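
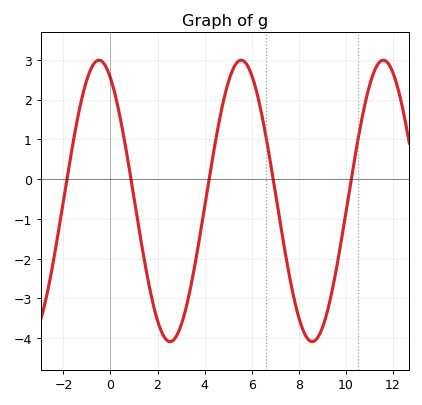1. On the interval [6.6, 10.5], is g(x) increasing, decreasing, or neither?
neither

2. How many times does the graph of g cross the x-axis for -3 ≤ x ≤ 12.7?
5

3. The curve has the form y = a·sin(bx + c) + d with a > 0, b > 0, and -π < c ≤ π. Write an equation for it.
y = 3.54sin(1x + 2.1) - 0.55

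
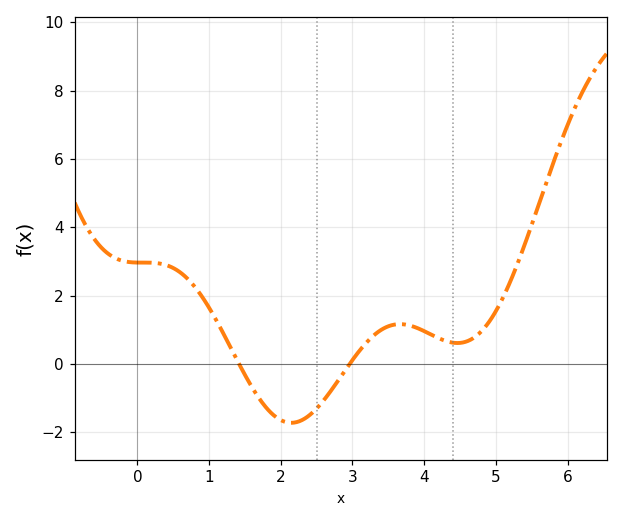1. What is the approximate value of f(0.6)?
2.68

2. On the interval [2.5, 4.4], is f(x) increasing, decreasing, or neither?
neither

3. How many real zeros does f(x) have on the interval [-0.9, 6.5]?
2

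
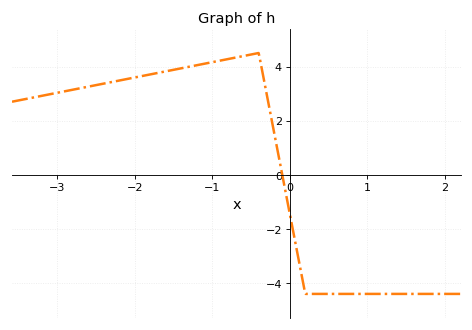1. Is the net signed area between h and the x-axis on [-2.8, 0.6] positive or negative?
positive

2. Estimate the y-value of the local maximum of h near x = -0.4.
4.5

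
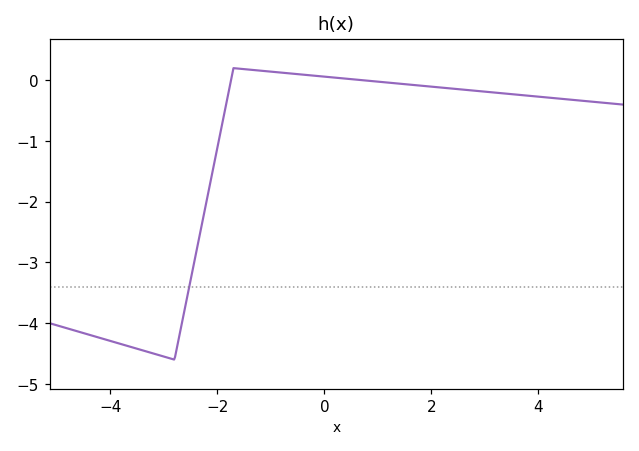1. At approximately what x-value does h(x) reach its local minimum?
-2.8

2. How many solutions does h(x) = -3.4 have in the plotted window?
1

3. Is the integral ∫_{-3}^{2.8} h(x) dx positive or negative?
negative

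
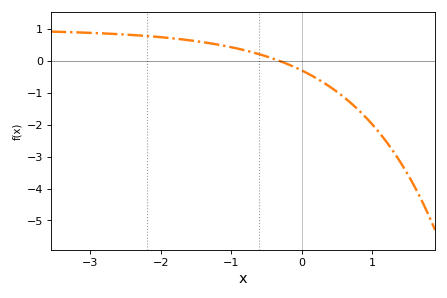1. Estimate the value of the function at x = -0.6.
0.217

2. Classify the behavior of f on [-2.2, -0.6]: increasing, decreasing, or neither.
decreasing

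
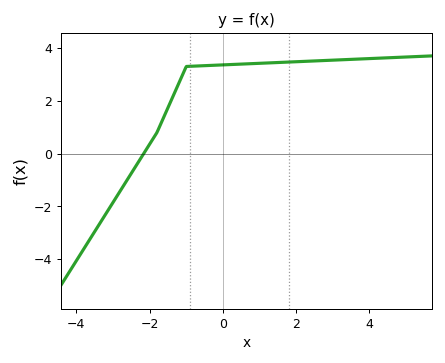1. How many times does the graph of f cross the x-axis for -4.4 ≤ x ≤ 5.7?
1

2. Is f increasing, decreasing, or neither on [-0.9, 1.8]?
increasing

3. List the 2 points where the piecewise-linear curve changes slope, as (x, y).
(-1.8, 0.8); (-1, 3.3)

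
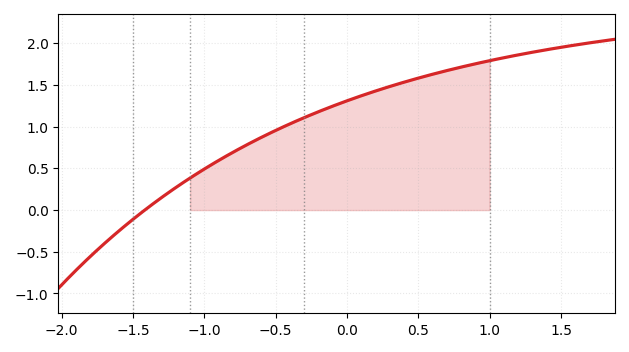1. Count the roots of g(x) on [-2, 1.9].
1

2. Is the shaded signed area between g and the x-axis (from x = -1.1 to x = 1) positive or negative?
positive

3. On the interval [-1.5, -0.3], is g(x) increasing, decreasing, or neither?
increasing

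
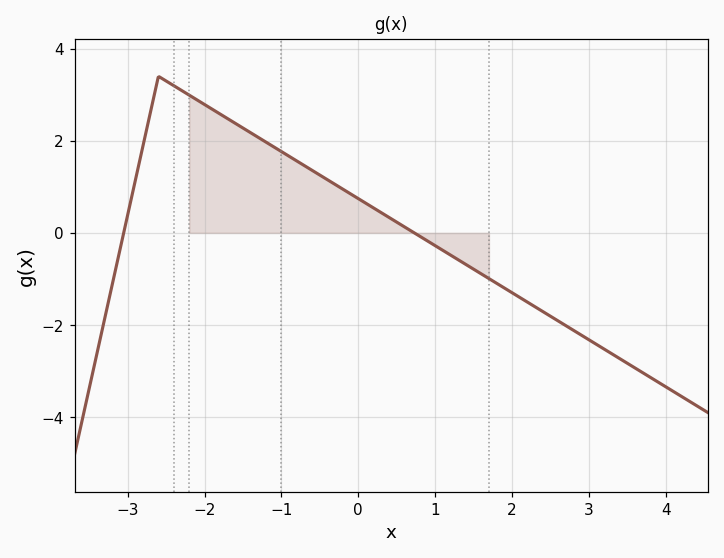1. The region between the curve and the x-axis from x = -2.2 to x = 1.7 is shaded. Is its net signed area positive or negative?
positive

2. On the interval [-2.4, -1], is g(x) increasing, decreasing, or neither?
decreasing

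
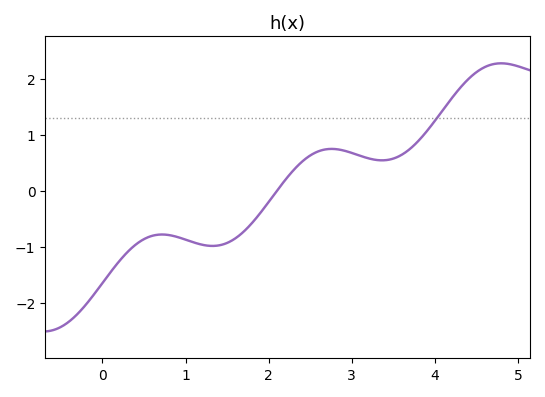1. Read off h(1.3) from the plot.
-0.986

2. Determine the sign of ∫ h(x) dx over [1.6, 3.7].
positive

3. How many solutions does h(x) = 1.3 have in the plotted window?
1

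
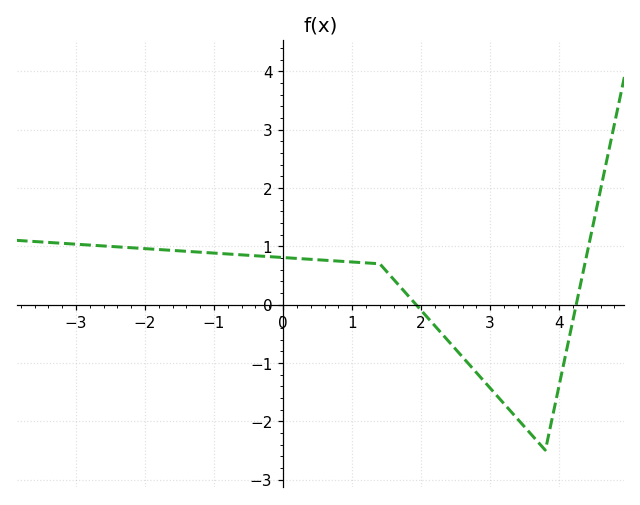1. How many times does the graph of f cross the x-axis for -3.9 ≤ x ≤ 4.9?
2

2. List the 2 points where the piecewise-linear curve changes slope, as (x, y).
(1.4, 0.7); (3.8, -2.5)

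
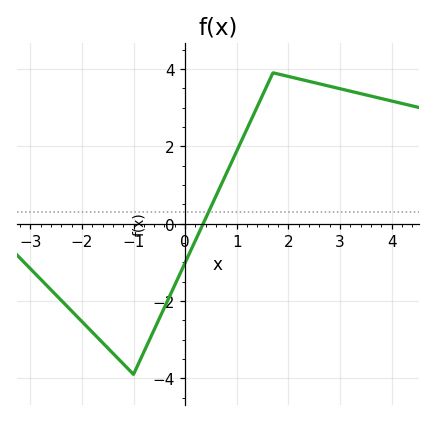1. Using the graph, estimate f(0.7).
1.01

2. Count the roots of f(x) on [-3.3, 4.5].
1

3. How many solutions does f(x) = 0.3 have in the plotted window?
1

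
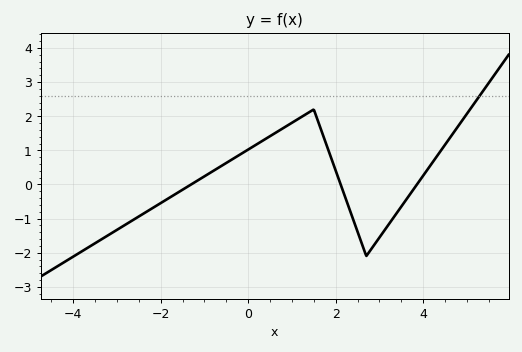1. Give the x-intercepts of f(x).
-1.4, 2.2, 3.8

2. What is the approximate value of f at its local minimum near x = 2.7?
-2.1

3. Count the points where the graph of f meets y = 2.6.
1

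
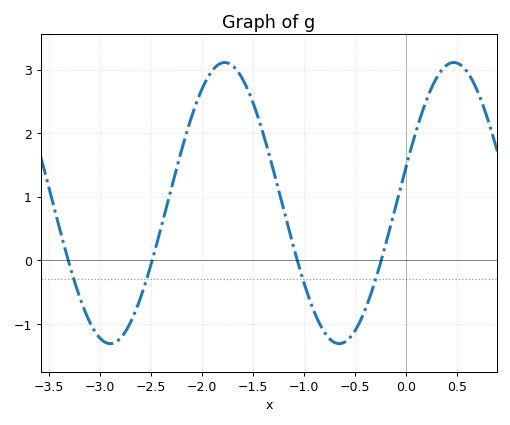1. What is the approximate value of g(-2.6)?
-0.569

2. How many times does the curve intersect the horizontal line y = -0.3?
4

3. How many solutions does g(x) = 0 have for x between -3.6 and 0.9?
4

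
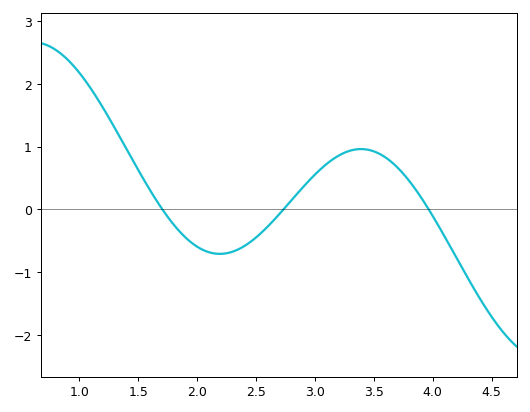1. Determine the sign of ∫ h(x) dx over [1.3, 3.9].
positive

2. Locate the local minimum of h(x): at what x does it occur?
2.19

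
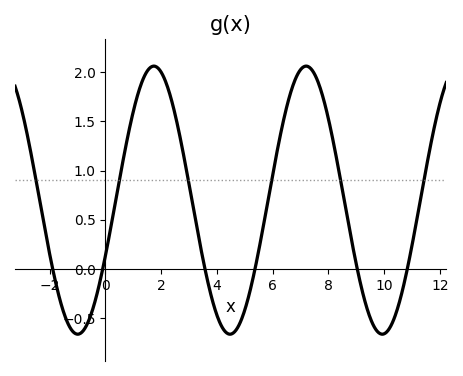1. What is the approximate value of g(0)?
0.132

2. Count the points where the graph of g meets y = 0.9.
6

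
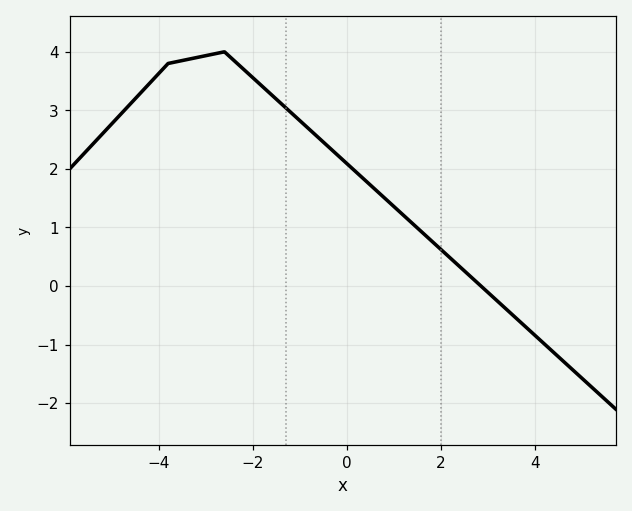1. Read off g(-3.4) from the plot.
3.87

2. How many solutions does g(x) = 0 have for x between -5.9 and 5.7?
1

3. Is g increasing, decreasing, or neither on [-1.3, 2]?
decreasing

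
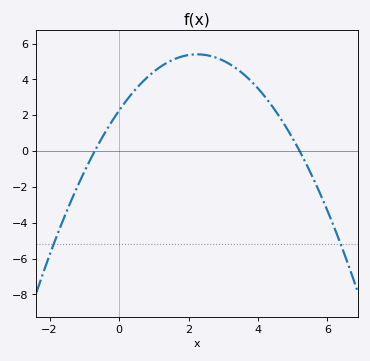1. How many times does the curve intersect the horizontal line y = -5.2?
2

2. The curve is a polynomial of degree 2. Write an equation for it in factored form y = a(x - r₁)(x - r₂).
y = -0.62(x + 0.7)(x - 5.2)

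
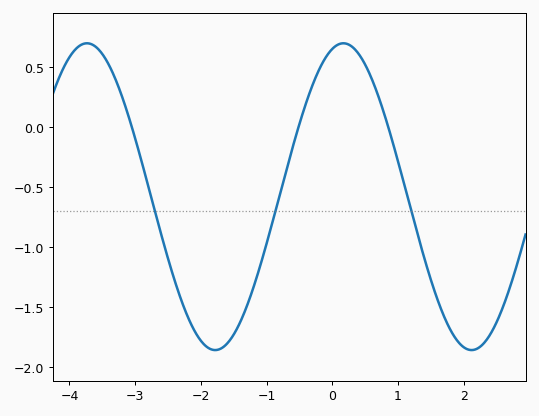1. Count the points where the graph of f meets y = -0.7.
3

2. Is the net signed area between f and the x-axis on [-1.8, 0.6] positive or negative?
negative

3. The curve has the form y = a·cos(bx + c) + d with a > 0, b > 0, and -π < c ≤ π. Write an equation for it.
y = 1.28cos(1.6x - 0.27) - 0.58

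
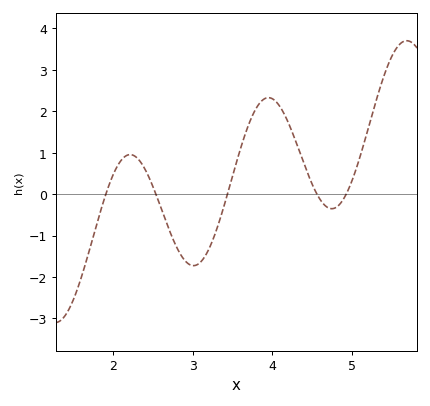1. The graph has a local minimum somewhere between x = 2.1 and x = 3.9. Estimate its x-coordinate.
3.01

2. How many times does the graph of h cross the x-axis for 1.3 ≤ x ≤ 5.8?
5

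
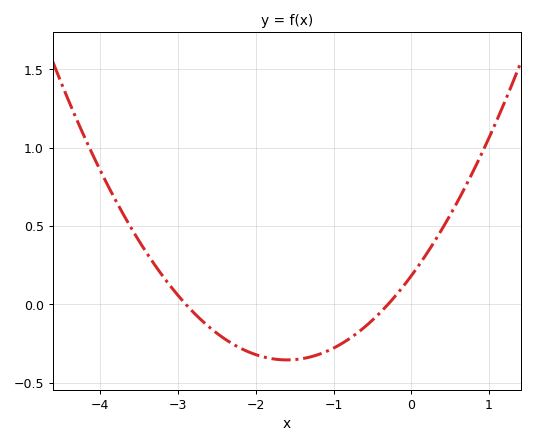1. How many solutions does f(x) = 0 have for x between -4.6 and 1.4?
2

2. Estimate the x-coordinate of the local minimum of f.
-1.6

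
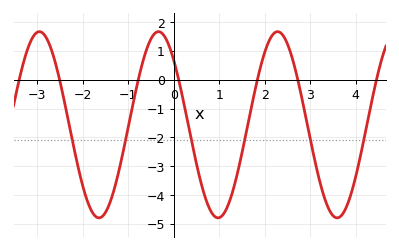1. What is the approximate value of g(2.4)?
1.5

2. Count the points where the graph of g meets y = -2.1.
6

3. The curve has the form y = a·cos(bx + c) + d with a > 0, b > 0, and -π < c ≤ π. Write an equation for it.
y = 3.23cos(2.4x + 0.8) - 1.56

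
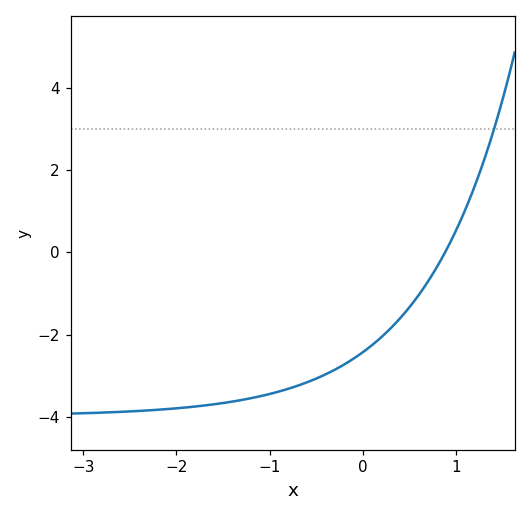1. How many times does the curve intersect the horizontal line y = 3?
1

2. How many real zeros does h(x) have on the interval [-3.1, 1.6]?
1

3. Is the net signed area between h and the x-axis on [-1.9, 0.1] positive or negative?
negative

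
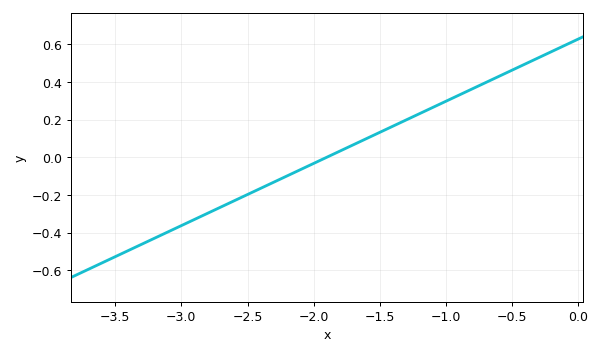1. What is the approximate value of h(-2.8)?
-0.3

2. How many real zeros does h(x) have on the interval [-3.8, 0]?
1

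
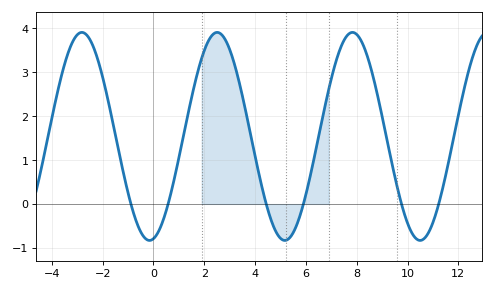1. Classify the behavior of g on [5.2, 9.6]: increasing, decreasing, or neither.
neither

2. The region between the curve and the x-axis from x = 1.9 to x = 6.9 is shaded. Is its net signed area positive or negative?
positive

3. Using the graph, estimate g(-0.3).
-0.8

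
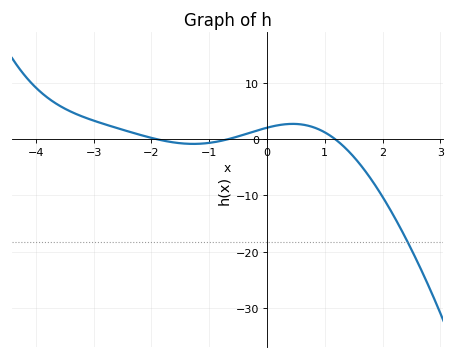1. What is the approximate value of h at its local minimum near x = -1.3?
-1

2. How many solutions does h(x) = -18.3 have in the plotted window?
1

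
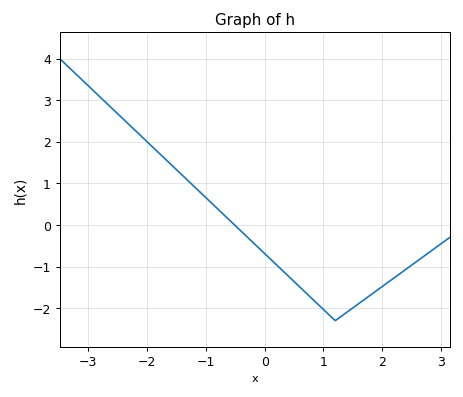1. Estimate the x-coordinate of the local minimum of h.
1.2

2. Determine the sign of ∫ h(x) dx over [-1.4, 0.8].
negative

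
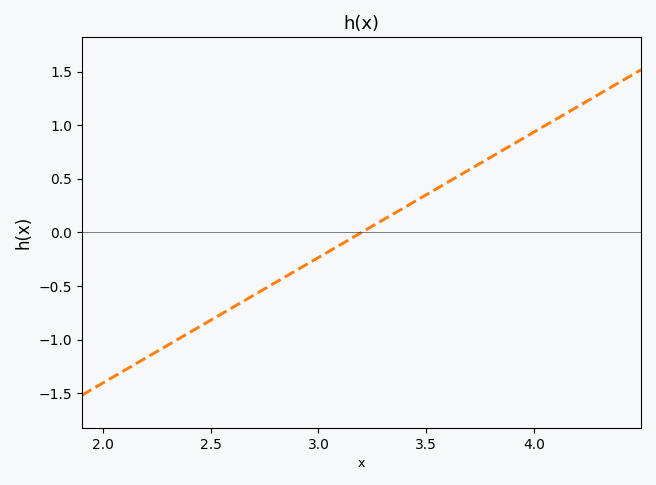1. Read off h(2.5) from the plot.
-0.819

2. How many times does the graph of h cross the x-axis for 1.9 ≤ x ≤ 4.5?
1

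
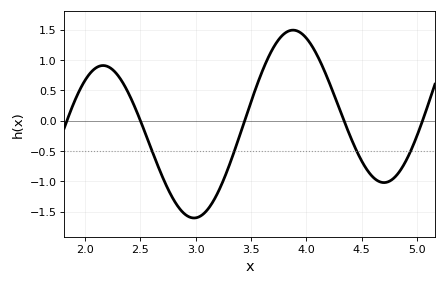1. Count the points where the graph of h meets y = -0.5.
4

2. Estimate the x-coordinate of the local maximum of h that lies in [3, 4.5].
3.88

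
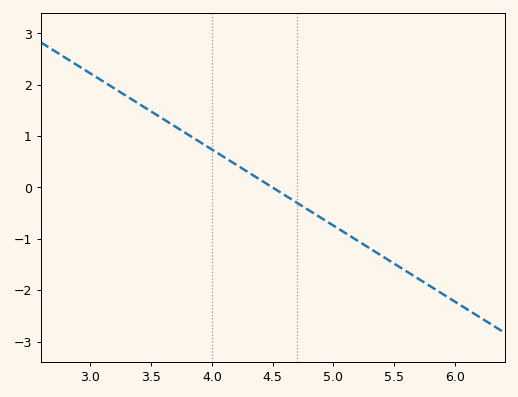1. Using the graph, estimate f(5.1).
-0.9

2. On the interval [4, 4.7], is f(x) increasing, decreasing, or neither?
decreasing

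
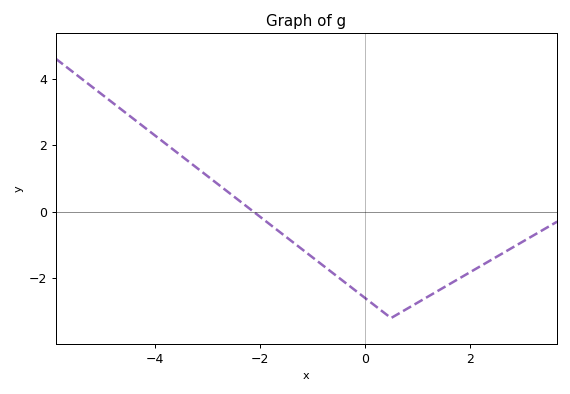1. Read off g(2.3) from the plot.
-1.6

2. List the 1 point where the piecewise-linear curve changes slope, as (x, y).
(0.5, -3.2)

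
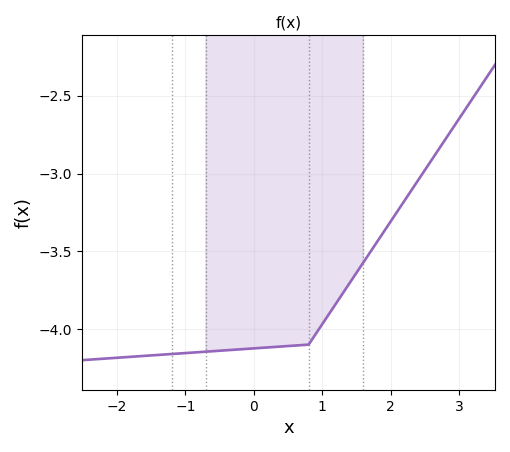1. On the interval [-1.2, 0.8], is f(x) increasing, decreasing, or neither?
increasing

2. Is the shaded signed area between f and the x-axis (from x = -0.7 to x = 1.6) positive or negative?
negative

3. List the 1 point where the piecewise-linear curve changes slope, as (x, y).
(0.8, -4.1)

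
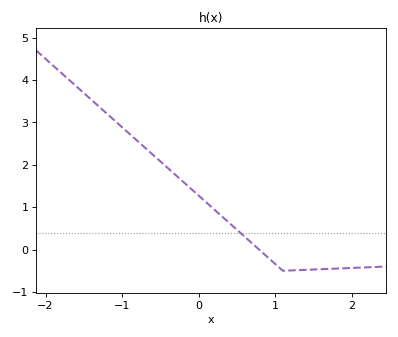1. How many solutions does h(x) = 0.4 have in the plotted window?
1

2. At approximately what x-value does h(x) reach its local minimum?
1.1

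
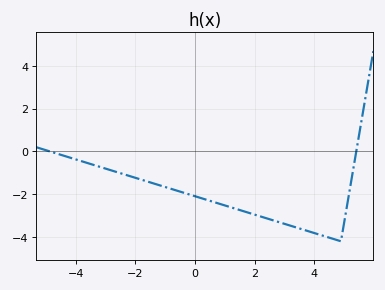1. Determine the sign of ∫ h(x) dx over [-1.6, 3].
negative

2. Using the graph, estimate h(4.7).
-4.11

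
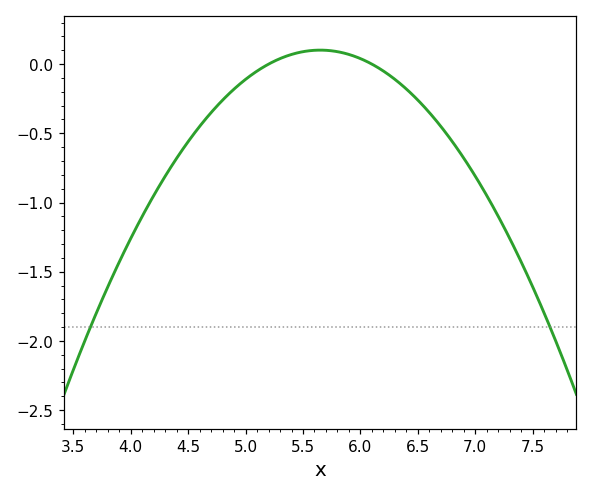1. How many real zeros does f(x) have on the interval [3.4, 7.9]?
2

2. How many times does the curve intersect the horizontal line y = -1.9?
2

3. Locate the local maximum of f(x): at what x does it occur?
5.6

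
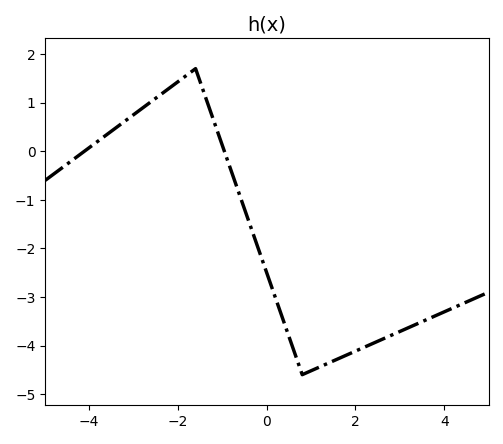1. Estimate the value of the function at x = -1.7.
1.6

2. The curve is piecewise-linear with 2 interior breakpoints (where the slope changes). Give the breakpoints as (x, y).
(-1.6, 1.7); (0.8, -4.6)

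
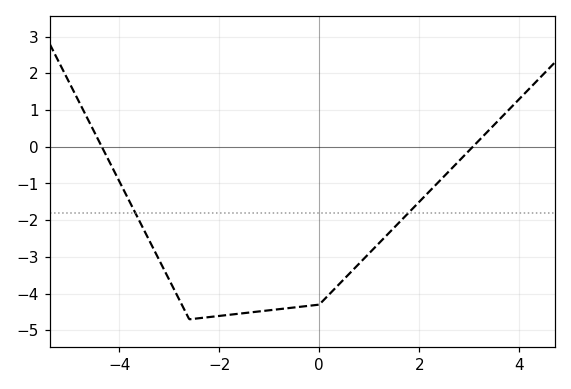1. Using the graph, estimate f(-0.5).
-4.4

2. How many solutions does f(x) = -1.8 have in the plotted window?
2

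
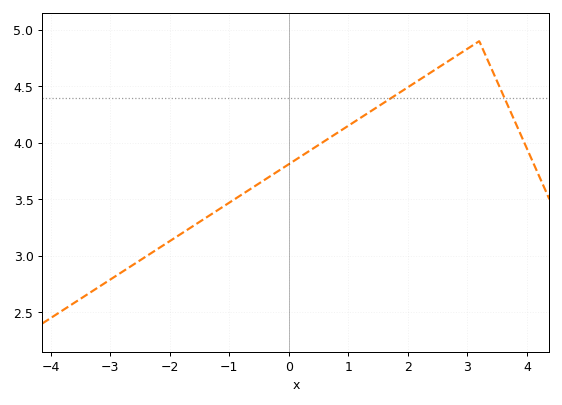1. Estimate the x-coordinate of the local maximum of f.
3.2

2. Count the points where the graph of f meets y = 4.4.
2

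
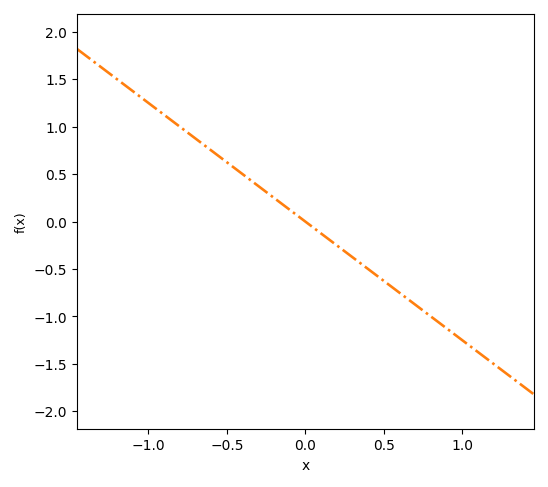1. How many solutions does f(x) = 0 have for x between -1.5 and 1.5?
1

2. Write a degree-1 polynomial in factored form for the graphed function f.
y = -1.25(x - 0)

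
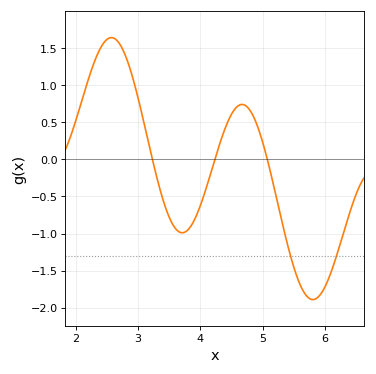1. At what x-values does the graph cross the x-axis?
3.23, 4.23, 5.07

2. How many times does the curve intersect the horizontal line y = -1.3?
2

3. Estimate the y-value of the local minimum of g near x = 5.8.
-1.89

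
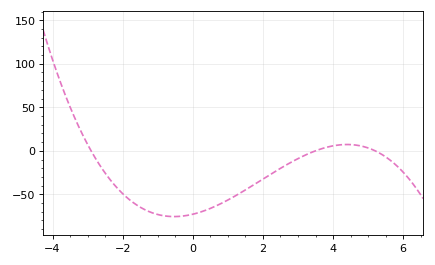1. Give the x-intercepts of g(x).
-2.9, 3.5, 5.2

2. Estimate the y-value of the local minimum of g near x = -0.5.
-75.5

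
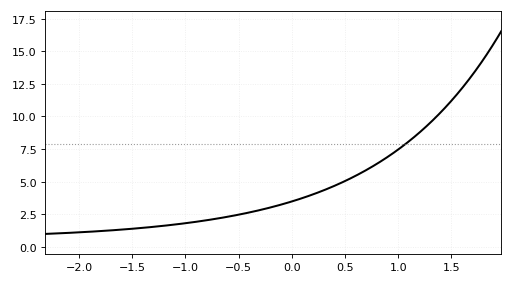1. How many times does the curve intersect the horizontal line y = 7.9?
1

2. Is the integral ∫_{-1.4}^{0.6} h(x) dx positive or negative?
positive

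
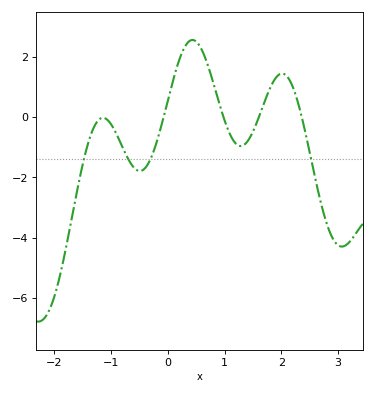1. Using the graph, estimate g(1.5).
-0.4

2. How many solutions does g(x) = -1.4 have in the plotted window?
4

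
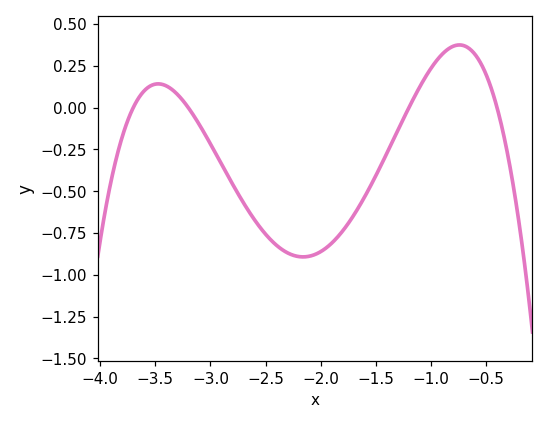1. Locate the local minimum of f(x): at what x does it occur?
-2.16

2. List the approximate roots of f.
-3.7, -3.2, -1.2, -0.4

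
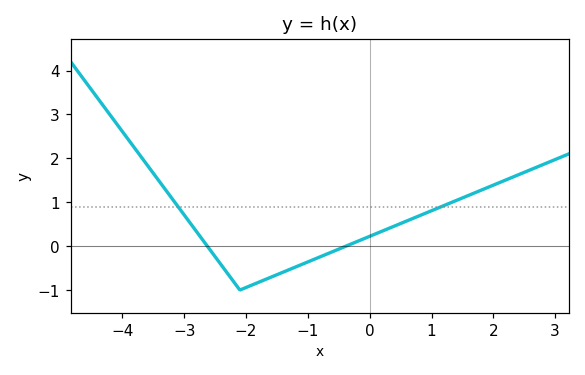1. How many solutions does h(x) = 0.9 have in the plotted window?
2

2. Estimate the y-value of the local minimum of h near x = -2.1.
-0.999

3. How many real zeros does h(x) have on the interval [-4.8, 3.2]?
2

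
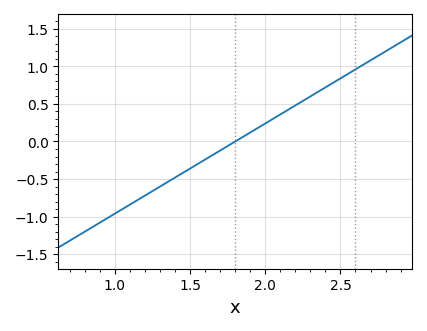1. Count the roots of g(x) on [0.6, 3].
1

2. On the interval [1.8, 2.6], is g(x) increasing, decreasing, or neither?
increasing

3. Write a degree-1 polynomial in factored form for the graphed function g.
y = 1.2(x - 1.8)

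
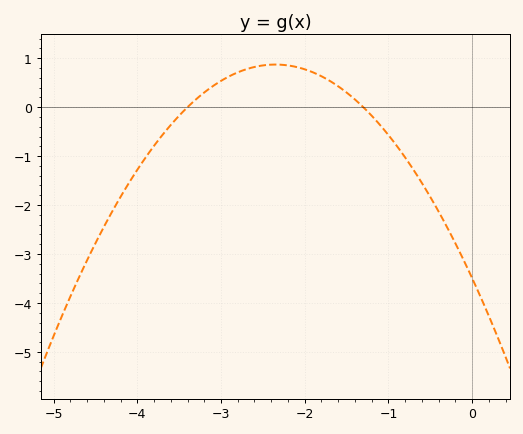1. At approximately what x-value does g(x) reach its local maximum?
-2.35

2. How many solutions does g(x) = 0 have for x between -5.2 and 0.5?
2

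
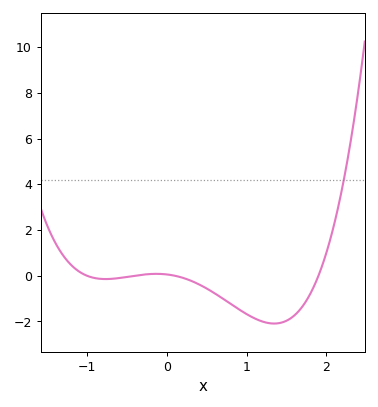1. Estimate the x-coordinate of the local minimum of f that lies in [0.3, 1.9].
1.3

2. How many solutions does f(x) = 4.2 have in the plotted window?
1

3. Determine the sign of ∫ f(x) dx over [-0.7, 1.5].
negative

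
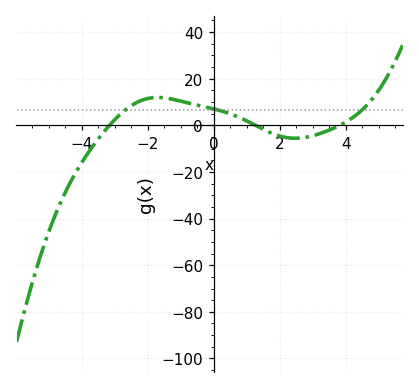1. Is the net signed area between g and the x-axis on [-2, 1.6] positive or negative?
positive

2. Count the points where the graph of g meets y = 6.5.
3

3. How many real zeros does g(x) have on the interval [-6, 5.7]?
3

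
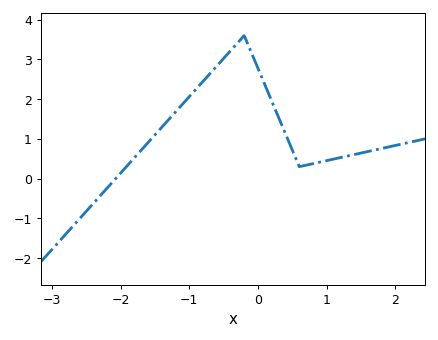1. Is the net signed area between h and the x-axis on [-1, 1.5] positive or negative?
positive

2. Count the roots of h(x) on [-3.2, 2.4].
1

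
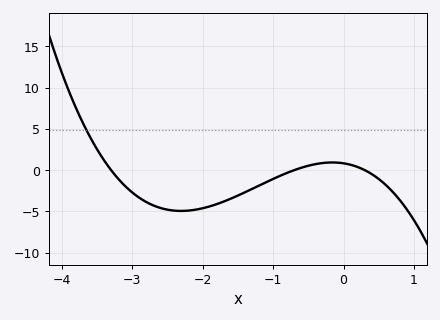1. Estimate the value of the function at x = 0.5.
-1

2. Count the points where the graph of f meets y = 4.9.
1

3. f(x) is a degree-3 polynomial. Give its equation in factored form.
y = -1.19(x + 3.3)(x + 0.7)(x - 0.3)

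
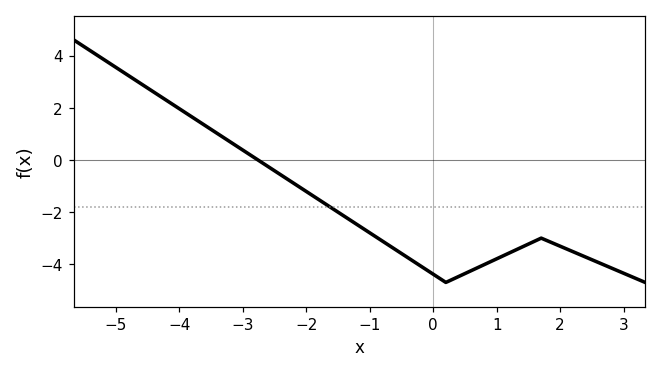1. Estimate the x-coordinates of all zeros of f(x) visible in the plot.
-2.76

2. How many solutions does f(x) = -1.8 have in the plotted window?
1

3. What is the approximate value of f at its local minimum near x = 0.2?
-4.7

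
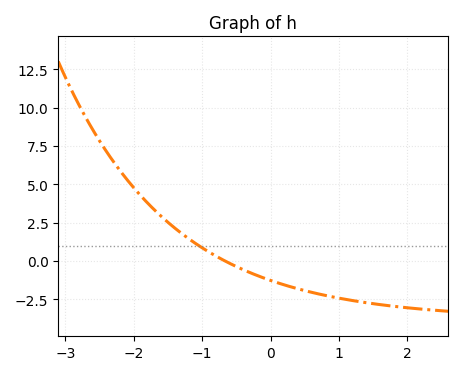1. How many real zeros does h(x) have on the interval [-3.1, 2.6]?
1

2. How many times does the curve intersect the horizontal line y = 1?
1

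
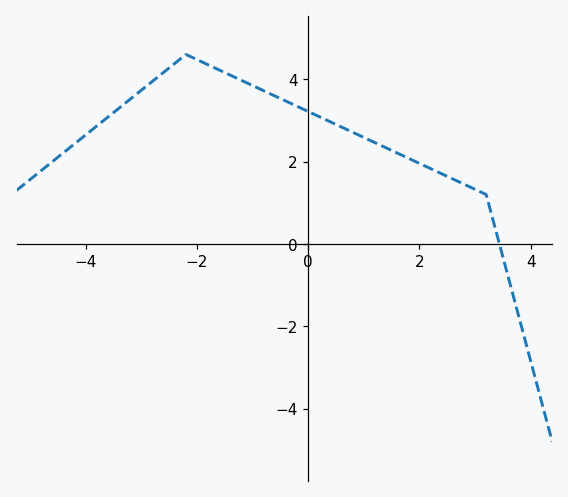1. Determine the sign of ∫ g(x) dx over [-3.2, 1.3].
positive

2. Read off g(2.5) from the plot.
1.64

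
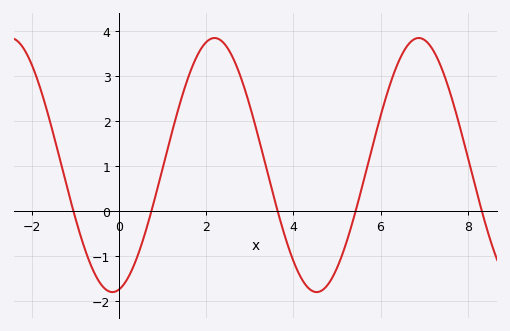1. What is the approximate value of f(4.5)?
-1.8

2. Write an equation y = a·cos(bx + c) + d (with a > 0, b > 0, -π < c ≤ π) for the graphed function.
y = 2.82cos(1.34x - 2.93) + 1.02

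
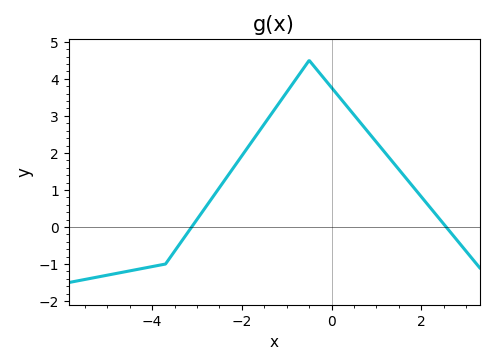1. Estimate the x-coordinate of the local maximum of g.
-0.6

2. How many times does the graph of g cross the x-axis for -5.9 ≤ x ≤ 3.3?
2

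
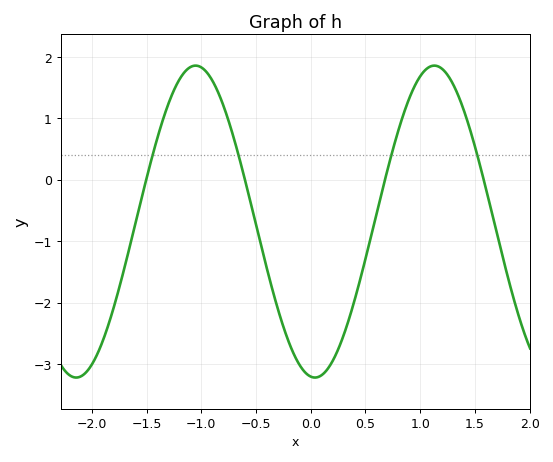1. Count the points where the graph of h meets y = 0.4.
4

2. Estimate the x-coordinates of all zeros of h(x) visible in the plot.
-1.5, -0.601, 0.678, 1.58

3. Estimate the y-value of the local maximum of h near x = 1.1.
1.86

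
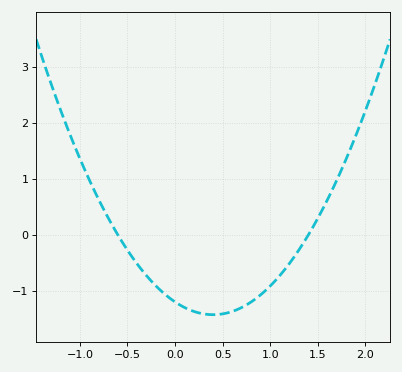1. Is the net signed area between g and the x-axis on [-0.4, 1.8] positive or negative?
negative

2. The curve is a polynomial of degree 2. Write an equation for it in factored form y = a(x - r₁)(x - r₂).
y = 1.42(x + 0.6)(x - 1.4)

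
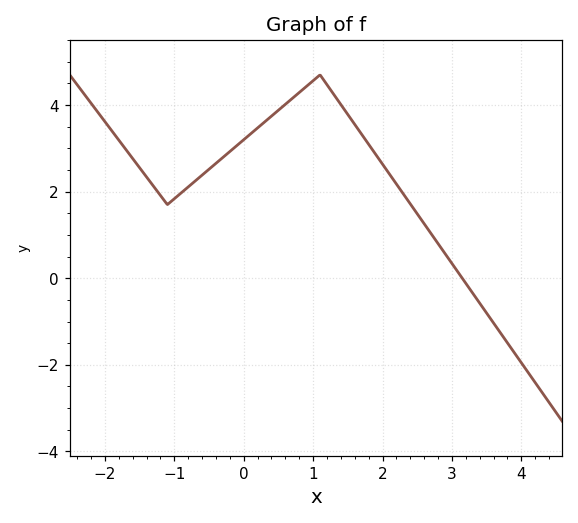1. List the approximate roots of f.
3.1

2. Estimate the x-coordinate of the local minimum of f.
-1.1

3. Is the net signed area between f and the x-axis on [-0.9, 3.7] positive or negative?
positive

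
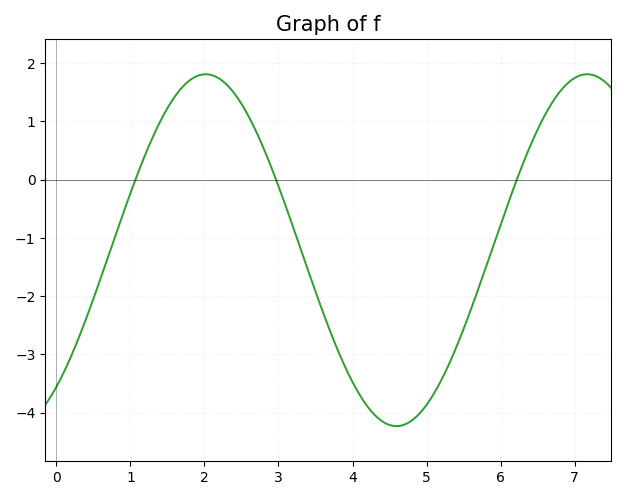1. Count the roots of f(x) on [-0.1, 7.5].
3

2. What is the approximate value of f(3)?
-0.111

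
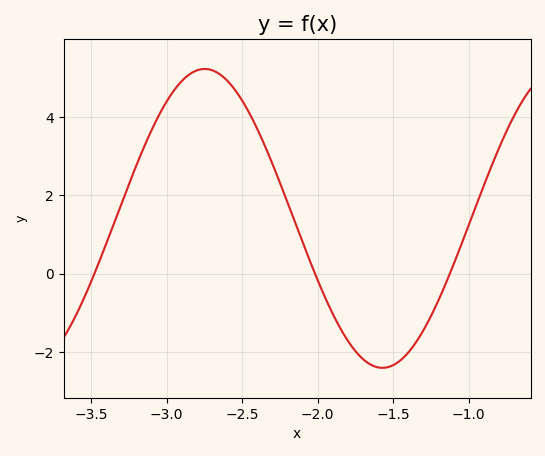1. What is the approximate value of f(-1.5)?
-2.34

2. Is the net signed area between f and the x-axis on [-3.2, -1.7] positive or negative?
positive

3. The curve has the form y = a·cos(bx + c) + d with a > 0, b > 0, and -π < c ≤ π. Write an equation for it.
y = 3.82cos(2.67x + 1.05) + 1.41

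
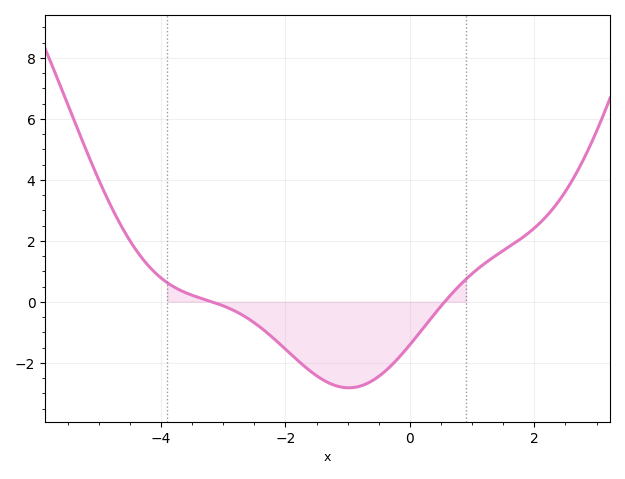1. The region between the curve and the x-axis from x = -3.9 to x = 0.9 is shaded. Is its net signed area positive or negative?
negative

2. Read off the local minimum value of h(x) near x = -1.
-2.8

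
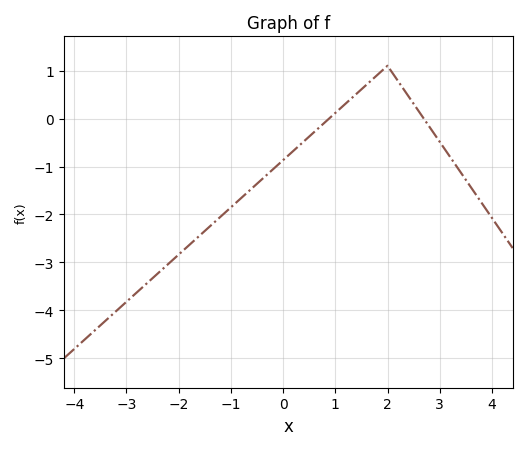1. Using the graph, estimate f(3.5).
-1.28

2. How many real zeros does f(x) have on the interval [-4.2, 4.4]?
2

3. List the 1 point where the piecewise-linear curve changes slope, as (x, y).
(2, 1.1)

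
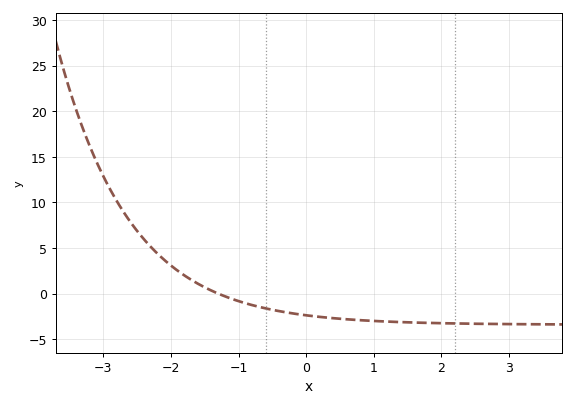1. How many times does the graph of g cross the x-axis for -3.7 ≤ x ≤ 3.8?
1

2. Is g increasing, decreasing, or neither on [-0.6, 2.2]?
decreasing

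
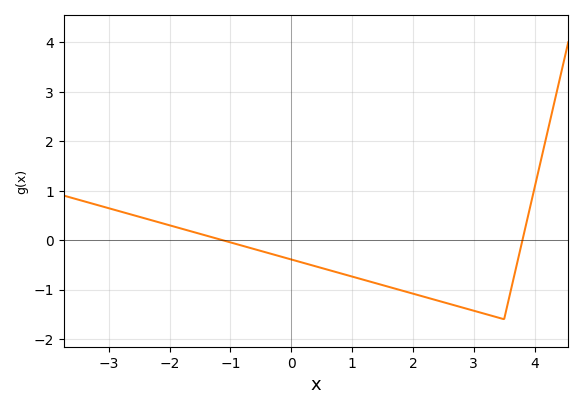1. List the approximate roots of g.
-1.2, 3.8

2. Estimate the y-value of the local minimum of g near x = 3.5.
-1.6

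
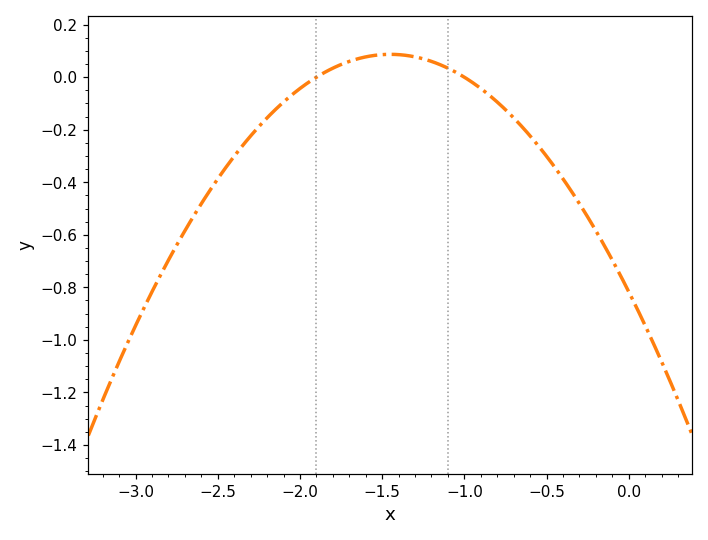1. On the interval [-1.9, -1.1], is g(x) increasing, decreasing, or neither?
neither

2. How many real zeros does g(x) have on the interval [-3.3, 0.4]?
2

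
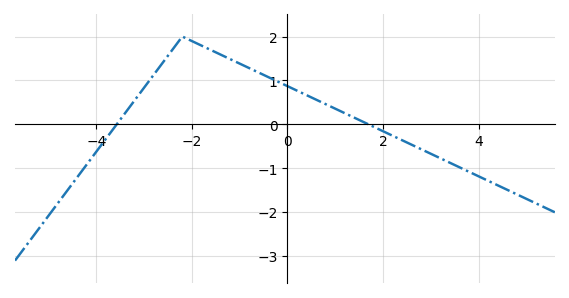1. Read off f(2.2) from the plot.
-0.3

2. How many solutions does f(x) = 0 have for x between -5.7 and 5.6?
2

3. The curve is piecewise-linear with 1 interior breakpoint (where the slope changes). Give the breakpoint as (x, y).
(-2.2, 2)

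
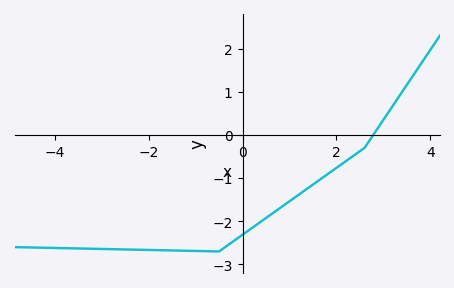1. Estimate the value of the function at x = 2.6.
-0.3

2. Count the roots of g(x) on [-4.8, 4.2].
1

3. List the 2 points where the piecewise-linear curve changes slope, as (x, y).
(-0.5, -2.7); (2.6, -0.3)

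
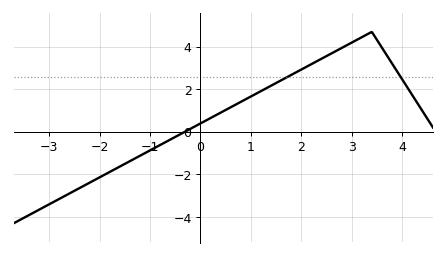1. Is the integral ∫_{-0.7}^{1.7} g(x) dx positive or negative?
positive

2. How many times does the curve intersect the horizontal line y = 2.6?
2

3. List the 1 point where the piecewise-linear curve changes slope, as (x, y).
(3.4, 4.7)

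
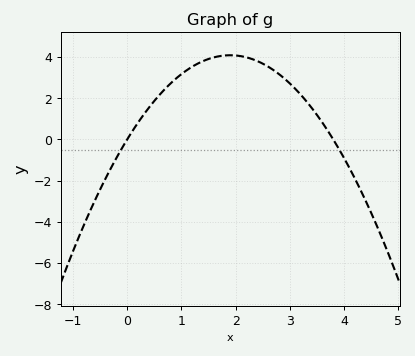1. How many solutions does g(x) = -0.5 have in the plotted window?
2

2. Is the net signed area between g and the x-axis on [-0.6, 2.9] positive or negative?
positive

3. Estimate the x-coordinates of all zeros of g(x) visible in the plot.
0, 3.8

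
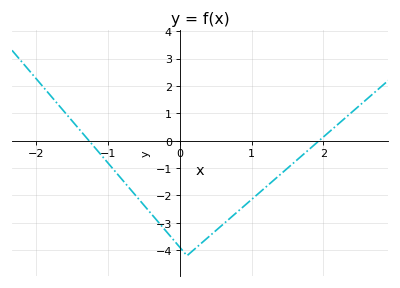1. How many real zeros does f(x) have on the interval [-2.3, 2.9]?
2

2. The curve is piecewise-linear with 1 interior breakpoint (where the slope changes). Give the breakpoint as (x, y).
(0.1, -4.2)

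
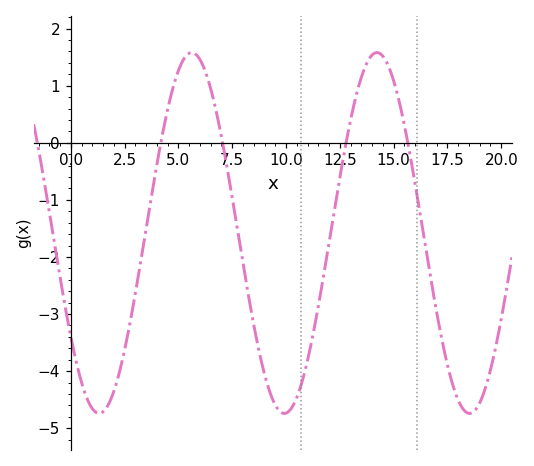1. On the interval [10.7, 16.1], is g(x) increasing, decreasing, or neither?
neither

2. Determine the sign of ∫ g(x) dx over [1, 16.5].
negative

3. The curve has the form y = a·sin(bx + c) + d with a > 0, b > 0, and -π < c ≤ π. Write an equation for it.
y = 3.16sin(0.73x - 2.5) - 1.58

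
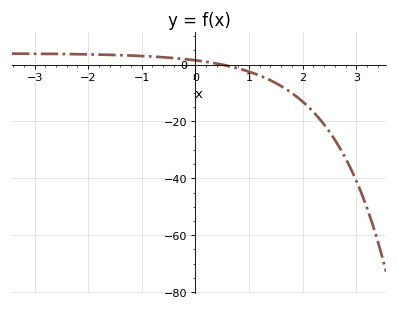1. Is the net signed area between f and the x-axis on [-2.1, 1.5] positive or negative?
positive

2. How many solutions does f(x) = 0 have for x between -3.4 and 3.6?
1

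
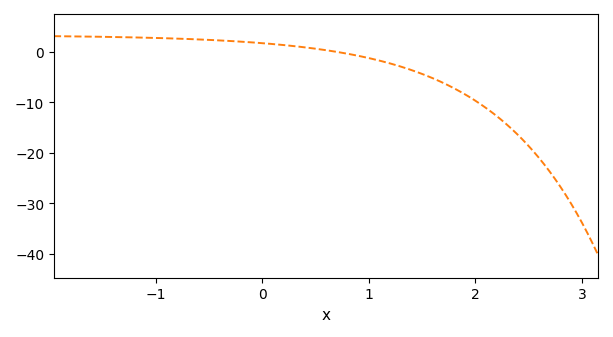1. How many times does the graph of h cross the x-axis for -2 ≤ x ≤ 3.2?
1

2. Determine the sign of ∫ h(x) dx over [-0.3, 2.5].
negative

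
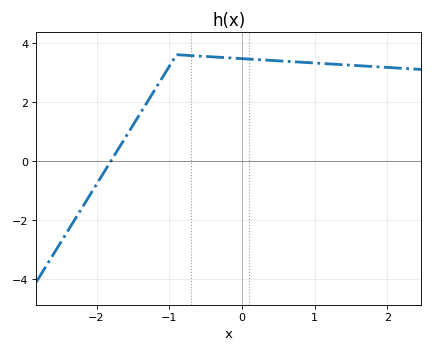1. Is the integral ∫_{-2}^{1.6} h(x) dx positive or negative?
positive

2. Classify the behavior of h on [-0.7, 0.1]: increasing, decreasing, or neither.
decreasing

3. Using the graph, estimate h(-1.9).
-0.4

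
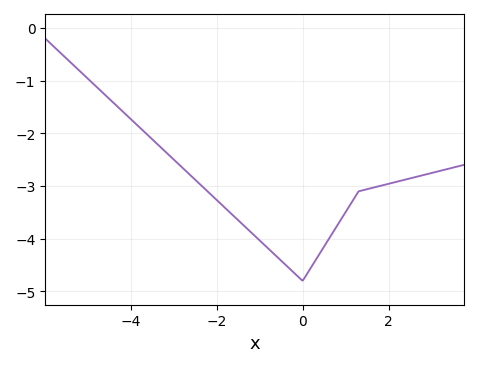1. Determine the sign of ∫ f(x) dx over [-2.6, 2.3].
negative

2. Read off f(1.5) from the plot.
-3.06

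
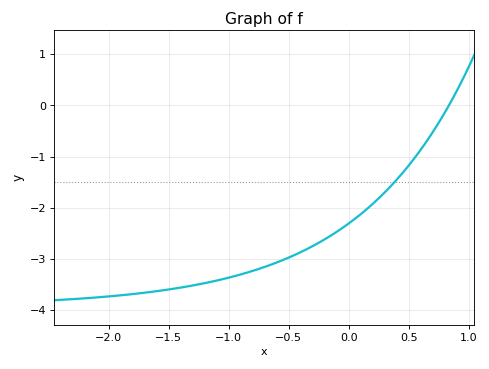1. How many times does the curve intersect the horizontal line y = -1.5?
1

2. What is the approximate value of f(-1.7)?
-3.66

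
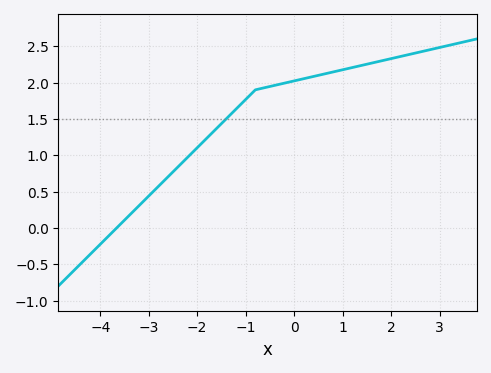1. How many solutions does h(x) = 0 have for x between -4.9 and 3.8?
1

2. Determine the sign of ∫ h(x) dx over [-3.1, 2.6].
positive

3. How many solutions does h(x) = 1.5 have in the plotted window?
1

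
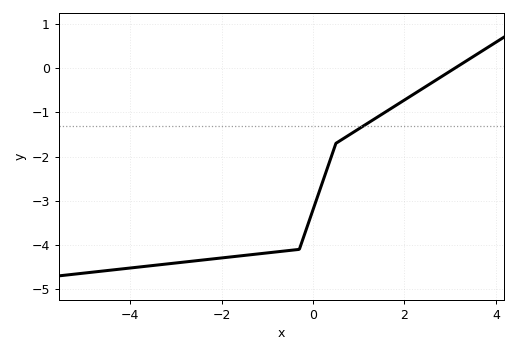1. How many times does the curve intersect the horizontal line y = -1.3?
1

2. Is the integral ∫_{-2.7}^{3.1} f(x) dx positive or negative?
negative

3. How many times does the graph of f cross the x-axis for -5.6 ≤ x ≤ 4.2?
1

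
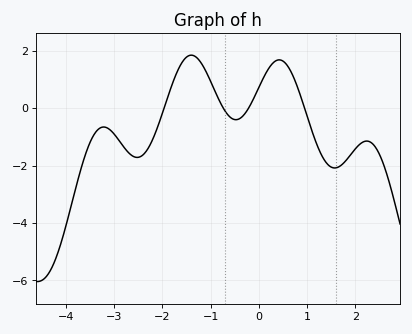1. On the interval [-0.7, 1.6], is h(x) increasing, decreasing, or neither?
neither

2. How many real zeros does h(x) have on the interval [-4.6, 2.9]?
4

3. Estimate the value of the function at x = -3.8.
-2.8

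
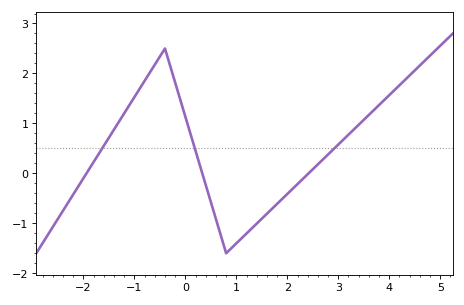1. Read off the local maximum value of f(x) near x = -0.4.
2.5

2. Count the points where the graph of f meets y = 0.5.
3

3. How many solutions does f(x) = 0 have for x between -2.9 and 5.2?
3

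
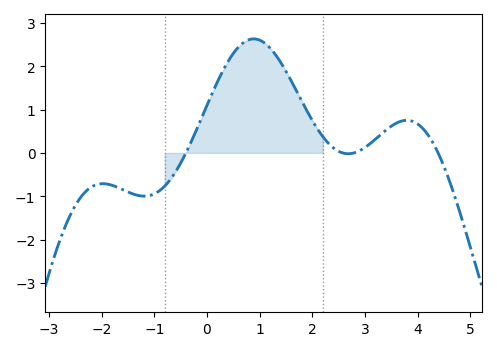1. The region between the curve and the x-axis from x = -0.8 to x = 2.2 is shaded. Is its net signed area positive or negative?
positive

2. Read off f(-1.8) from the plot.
-0.749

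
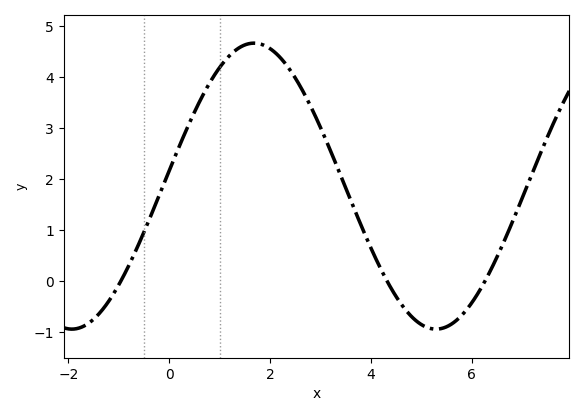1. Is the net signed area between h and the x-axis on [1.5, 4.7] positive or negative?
positive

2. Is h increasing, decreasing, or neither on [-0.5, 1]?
increasing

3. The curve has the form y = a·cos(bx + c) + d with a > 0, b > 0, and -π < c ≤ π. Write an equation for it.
y = 2.81cos(0.87x - 1.46) + 1.86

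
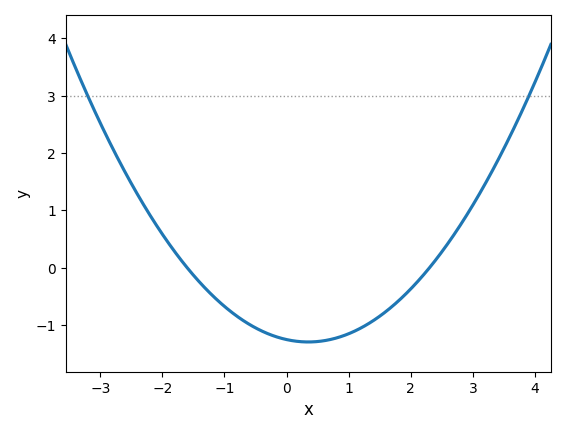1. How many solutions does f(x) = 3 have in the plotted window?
2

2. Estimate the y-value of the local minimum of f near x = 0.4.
-1.3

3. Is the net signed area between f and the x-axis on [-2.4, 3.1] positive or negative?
negative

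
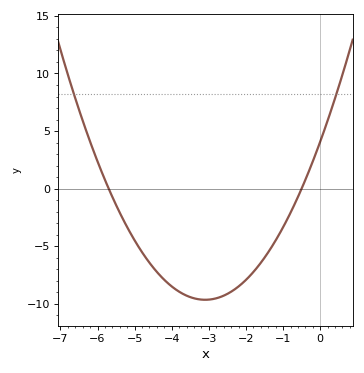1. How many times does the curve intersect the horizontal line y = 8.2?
2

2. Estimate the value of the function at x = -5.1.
-4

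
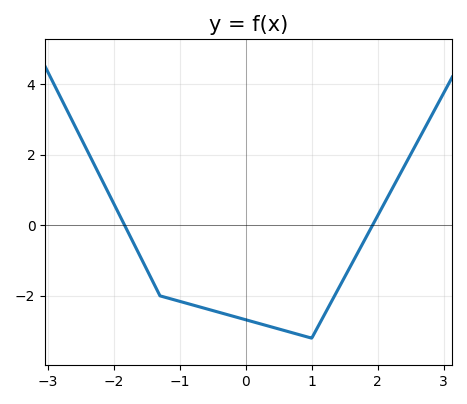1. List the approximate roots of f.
-1.84, 1.92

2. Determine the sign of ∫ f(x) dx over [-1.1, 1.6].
negative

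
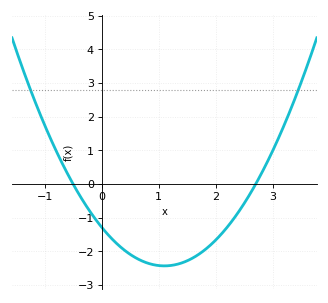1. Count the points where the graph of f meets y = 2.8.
2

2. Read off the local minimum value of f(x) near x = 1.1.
-2.43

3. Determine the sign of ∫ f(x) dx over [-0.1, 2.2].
negative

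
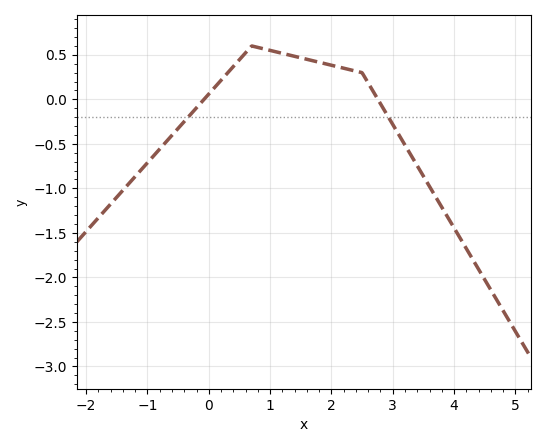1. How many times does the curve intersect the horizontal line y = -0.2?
2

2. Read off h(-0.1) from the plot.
-0.017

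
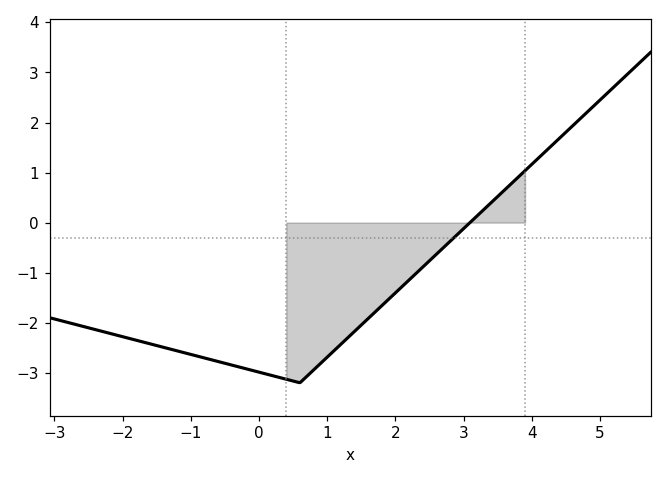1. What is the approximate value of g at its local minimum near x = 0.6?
-3.2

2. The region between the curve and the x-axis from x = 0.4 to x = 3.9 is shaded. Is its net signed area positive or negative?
negative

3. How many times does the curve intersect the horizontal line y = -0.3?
1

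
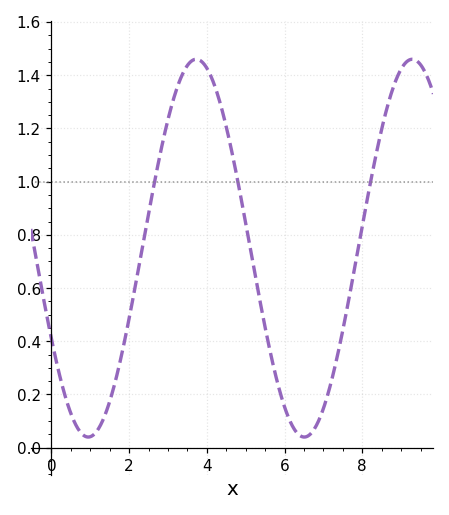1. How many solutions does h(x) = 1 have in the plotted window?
3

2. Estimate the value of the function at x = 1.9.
0.413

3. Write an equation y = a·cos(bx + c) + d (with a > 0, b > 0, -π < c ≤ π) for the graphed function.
y = 0.71cos(1.13x + 2.07) + 0.75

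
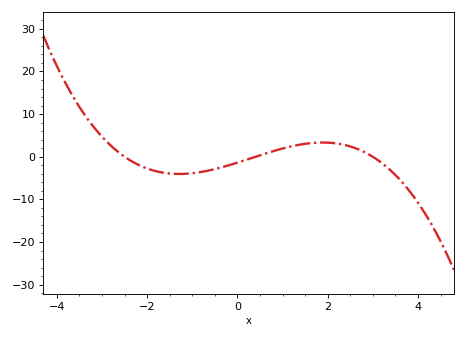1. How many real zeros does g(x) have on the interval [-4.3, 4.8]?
3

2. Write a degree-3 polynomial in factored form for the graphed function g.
y = -0.46(x + 2.5)(x - 0.4)(x - 3)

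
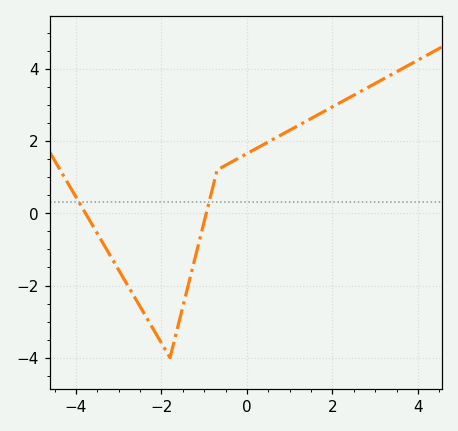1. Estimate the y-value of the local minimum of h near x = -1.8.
-4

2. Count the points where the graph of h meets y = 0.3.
2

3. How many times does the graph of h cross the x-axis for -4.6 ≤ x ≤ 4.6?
2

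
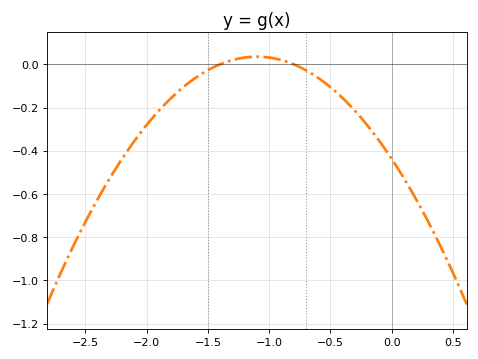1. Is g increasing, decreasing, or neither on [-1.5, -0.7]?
neither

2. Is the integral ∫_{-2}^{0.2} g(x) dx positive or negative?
negative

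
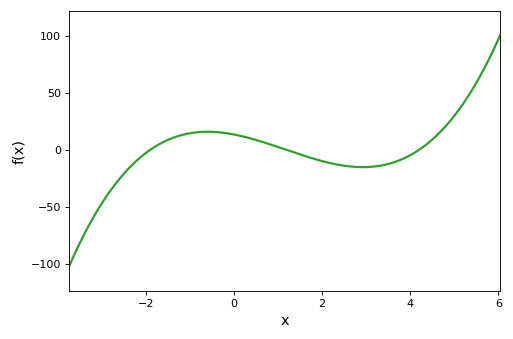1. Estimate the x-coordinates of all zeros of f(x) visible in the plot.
-2, 1.2, 4.2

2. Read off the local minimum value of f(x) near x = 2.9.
-15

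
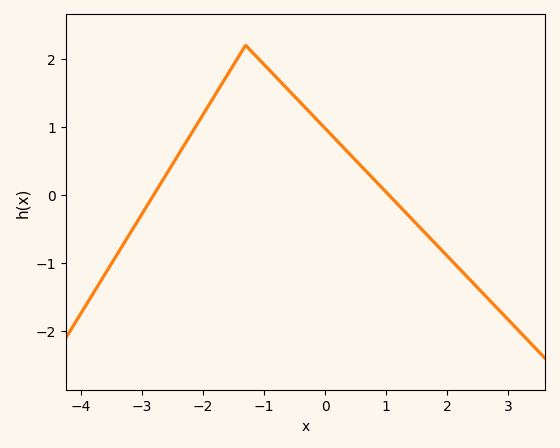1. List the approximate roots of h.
-2.8, 1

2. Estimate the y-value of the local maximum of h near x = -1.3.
2.2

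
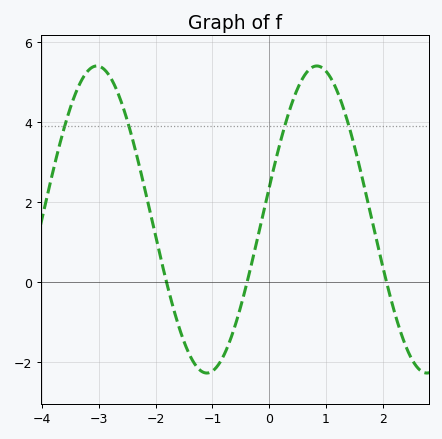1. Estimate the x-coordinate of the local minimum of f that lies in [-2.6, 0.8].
-1.1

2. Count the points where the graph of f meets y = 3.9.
4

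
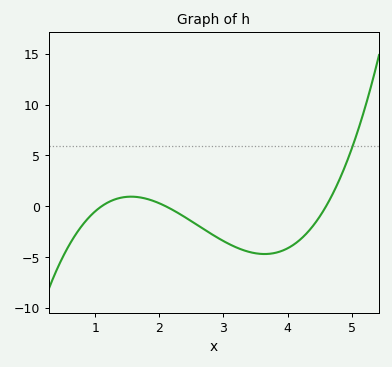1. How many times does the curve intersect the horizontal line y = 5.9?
1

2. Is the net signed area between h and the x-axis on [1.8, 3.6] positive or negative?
negative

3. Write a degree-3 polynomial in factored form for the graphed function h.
y = 1.25(x - 1.1)(x - 2.1)(x - 4.6)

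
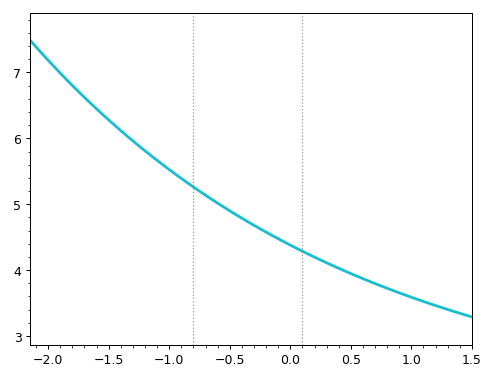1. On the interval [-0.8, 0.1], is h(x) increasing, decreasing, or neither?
decreasing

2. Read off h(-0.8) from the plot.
5.3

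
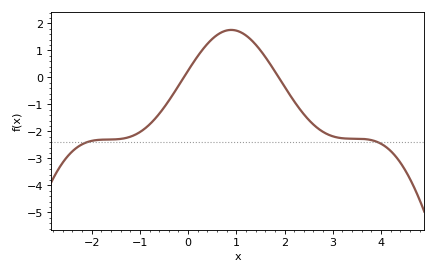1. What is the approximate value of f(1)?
1.7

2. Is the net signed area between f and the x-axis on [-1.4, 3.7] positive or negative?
negative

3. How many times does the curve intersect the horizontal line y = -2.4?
2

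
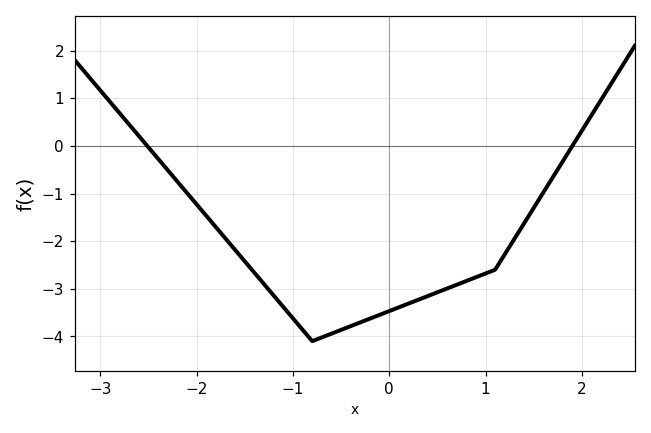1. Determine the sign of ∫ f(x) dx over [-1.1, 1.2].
negative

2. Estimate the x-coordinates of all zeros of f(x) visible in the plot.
-2.5, 1.9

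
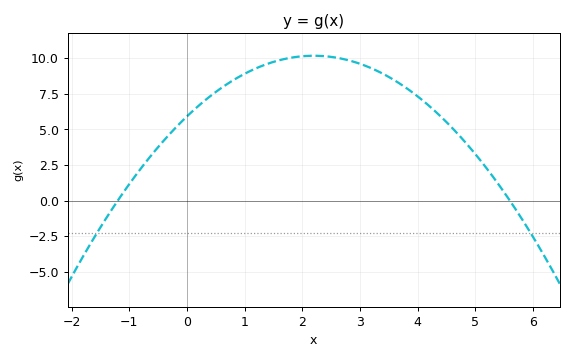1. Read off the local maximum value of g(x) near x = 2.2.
10.2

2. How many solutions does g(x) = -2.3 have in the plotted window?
2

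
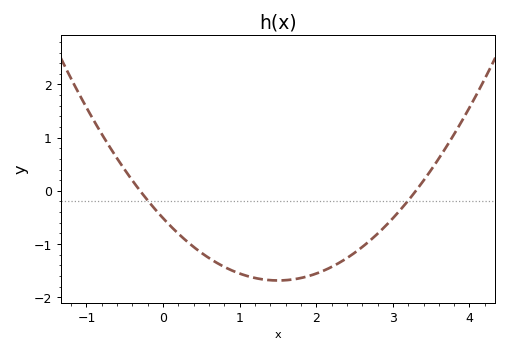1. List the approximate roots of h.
-0.3, 3.3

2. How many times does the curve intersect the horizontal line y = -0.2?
2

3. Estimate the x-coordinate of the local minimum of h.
1.5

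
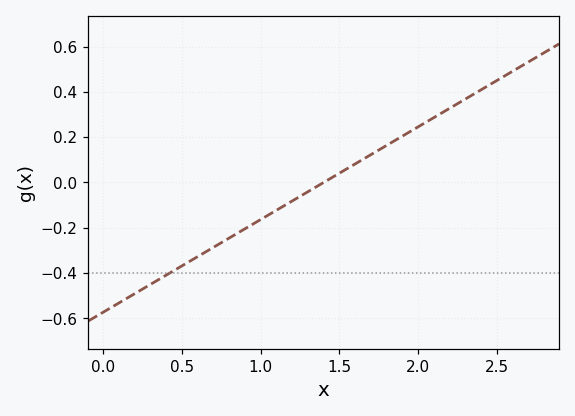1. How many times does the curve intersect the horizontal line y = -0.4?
1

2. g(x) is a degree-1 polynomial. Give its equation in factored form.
y = 0.41(x - 1.4)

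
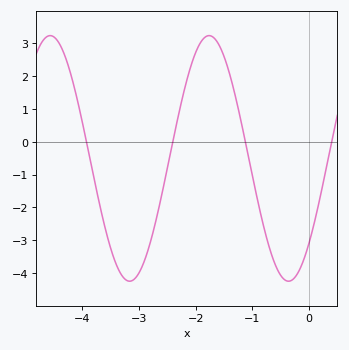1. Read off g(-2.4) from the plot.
0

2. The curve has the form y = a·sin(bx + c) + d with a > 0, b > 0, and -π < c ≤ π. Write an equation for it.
y = 3.73sin(2.2x - 0.76) - 0.51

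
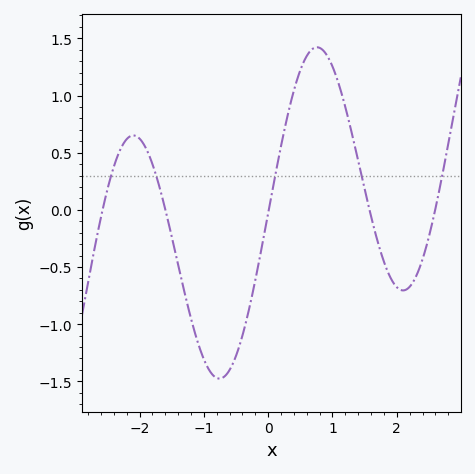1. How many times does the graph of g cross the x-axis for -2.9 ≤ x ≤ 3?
5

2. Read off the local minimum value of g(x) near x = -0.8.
-1.48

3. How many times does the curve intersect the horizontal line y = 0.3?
5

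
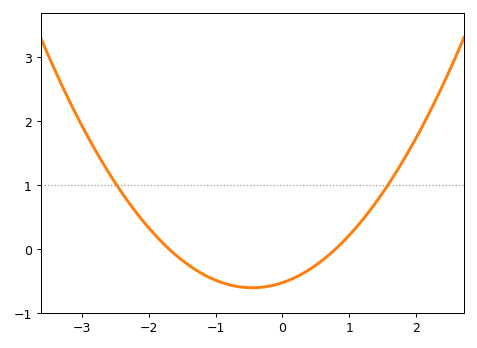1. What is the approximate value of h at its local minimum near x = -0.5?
-0.6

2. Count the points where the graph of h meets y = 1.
2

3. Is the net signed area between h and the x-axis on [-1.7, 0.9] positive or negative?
negative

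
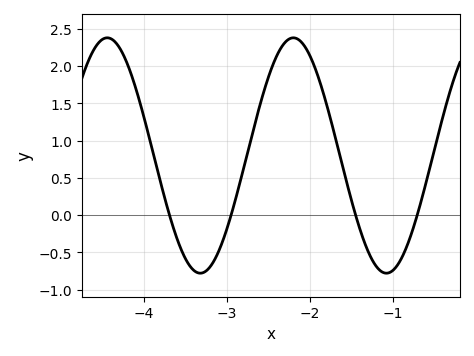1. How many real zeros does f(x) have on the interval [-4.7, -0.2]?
4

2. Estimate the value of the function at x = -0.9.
-0.593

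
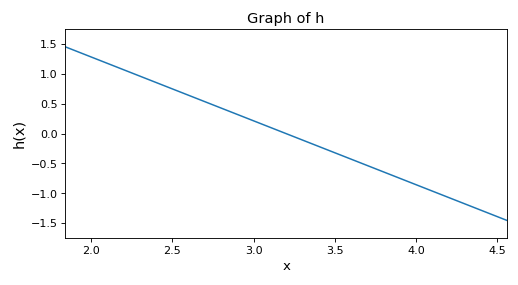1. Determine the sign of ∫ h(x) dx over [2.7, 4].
negative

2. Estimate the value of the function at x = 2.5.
0.749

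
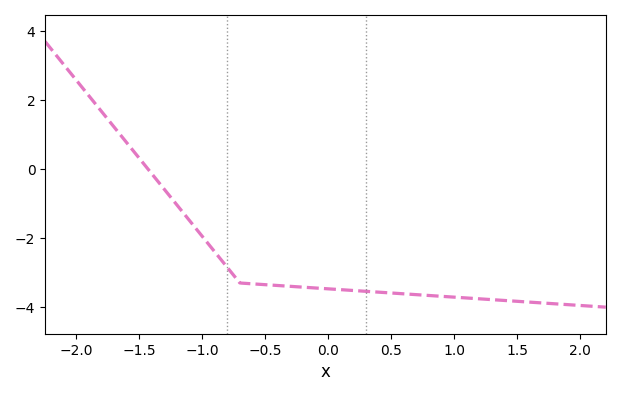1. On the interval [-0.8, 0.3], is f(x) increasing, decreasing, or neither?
decreasing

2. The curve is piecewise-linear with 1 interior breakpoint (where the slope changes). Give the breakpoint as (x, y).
(-0.7, -3.3)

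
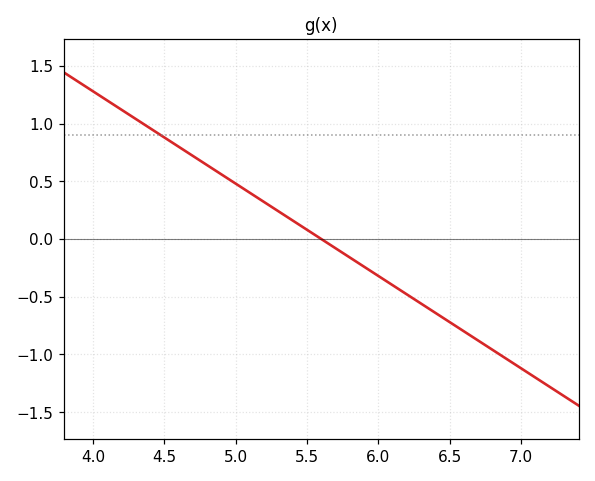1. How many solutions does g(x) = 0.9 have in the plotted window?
1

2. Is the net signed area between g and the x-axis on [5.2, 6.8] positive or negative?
negative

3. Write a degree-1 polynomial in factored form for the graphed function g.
y = -0.8(x - 5.6)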